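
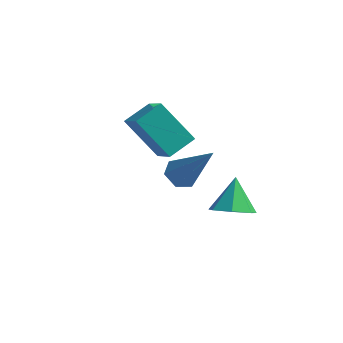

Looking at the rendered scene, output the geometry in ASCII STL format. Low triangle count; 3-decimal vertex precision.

solid 
facet normal -0.682 0.039 0.730
outer loop
vertex 0.76 -0.52 0.166
vertex 1.217 0.32 0.548
vertex 0.01 0.226 -0.574
endloop
endfacet
facet normal -0.444 -0.815 -0.372
outer loop
vertex 1.163 0.16 -1.808
vertex 0.76 -0.52 0.166
vertex 0.01 0.226 -0.574
endloop
endfacet
facet normal -0.682 0.039 0.730
outer loop
vertex 0.01 0.226 -0.574
vertex 1.217 0.32 0.548
vertex 0.468 1.065 -0.191
endloop
endfacet
facet normal -0.580 0.578 -0.573
outer loop
vertex 0.468 1.065 -0.191
vertex 1.163 0.16 -1.808
vertex 0.01 0.226 -0.574
endloop
endfacet
facet normal 0.581 -0.577 0.574
outer loop
vertex 0.76 -0.52 0.166
vertex 2.37 0.254 -0.686
vertex 1.217 0.32 0.548
endloop
endfacet
facet normal -0.444 -0.815 -0.372
outer loop
vertex 1.912 -0.585 -1.069
vertex 0.76 -0.52 0.166
vertex 1.163 0.16 -1.808
endloop
endfacet
facet normal 0.581 -0.579 0.572
outer loop
vertex 1.912 -0.585 -1.069
vertex 2.37 0.254 -0.686
vertex 0.76 -0.52 0.166
endloop
endfacet
facet normal 0.444 0.815 0.372
outer loop
vertex 1.217 0.32 0.548
vertex 2.37 0.254 -0.686
vertex 0.468 1.065 -0.191
endloop
endfacet
facet normal -0.582 0.577 -0.573
outer loop
vertex 1.62 1.0 -1.426
vertex 1.163 0.16 -1.808
vertex 0.468 1.065 -0.191
endloop
endfacet
facet normal 0.444 0.815 0.372
outer loop
vertex 0.468 1.065 -0.191
vertex 2.37 0.254 -0.686
vertex 1.62 1.0 -1.426
endloop
endfacet
facet normal 0.682 -0.039 -0.730
outer loop
vertex 1.62 1.0 -1.426
vertex 1.912 -0.585 -1.069
vertex 1.163 0.16 -1.808
endloop
endfacet
facet normal 0.682 -0.039 -0.730
outer loop
vertex 2.37 0.254 -0.686
vertex 1.912 -0.585 -1.069
vertex 1.62 1.0 -1.426
endloop
endfacet
facet normal 0.171 -0.602 -0.780
outer loop
vertex 4.476 0.114 -3.392
vertex 3.828 -0.24 -3.261
vertex 3.954 0.359 -3.696
endloop
endfacet
facet normal 0.425 0.905 -0.000
outer loop
vertex 4.476 0.114 -3.392
vertex 3.954 0.359 -3.696
vertex 3.612 0.52 -2.279
endloop
endfacet
facet normal 0.172 -0.602 -0.780
outer loop
vertex 3.954 0.359 -3.696
vertex 3.828 -0.24 -3.261
vertex 3.337 0.152 -3.672
endloop
endfacet
facet normal -0.319 0.930 -0.183
outer loop
vertex 3.954 0.359 -3.696
vertex 3.337 0.152 -3.672
vertex 3.612 0.52 -2.279
endloop
endfacet
facet normal 0.171 -0.603 -0.779
outer loop
vertex 3.337 0.152 -3.672
vertex 3.828 -0.24 -3.261
vertex 3.09 -0.349 -3.339
endloop
endfacet
facet normal -0.882 0.468 0.050
outer loop
vertex 3.337 0.152 -3.672
vertex 3.09 -0.349 -3.339
vertex 3.612 0.52 -2.279
endloop
endfacet
facet normal 0.171 -0.603 -0.779
outer loop
vertex 3.09 -0.349 -3.339
vertex 3.828 -0.24 -3.261
vertex 3.398 -0.768 -2.947
endloop
endfacet
facet normal -0.843 -0.131 0.522
outer loop
vertex 3.09 -0.349 -3.339
vertex 3.398 -0.768 -2.947
vertex 3.612 0.52 -2.279
endloop
endfacet
facet normal 0.171 -0.603 -0.779
outer loop
vertex 3.398 -0.768 -2.947
vertex 3.828 -0.24 -3.261
vertex 4.03 -0.789 -2.792
endloop
endfacet
facet normal -0.229 -0.418 0.879
outer loop
vertex 3.398 -0.768 -2.947
vertex 4.03 -0.789 -2.792
vertex 3.612 0.52 -2.279
endloop
endfacet
facet normal 0.172 -0.602 -0.779
outer loop
vertex 4.03 -0.789 -2.792
vertex 3.828 -0.24 -3.261
vertex 4.509 -0.396 -2.99
endloop
endfacet
facet normal 0.495 -0.175 0.851
outer loop
vertex 4.03 -0.789 -2.792
vertex 4.509 -0.396 -2.99
vertex 3.612 0.52 -2.279
endloop
endfacet
facet normal 0.172 -0.603 -0.779
outer loop
vertex 4.509 -0.396 -2.99
vertex 3.828 -0.24 -3.261
vertex 4.476 0.114 -3.392
endloop
endfacet
facet normal 0.786 0.413 0.460
outer loop
vertex 4.509 -0.396 -2.99
vertex 4.476 0.114 -3.392
vertex 3.612 0.52 -2.279
endloop
endfacet
facet normal -0.595 0.143 -0.791
outer loop
vertex 3.461 -2.488 -0.527
vertex 3.044 -2.364 -0.191
vertex 3.379 -1.967 -0.371
endloop
endfacet
facet normal 0.910 0.243 -0.335
outer loop
vertex 3.461 -2.488 -0.527
vertex 3.379 -1.967 -0.371
vertex 4.176 -2.636 1.311
endloop
endfacet
facet normal -0.595 0.143 -0.791
outer loop
vertex 3.379 -1.967 -0.371
vertex 3.044 -2.364 -0.191
vertex 2.962 -1.843 -0.035
endloop
endfacet
facet normal 0.402 0.900 0.167
outer loop
vertex 3.379 -1.967 -0.371
vertex 2.962 -1.843 -0.035
vertex 4.176 -2.636 1.311
endloop
endfacet
facet normal -0.596 0.143 -0.790
outer loop
vertex 2.962 -1.843 -0.035
vertex 3.044 -2.364 -0.191
vertex 2.627 -2.24 0.146
endloop
endfacet
facet normal -0.363 0.622 0.694
outer loop
vertex 2.962 -1.843 -0.035
vertex 2.627 -2.24 0.146
vertex 4.176 -2.636 1.311
endloop
endfacet
facet normal -0.596 0.143 -0.790
outer loop
vertex 2.627 -2.24 0.146
vertex 3.044 -2.364 -0.191
vertex 2.709 -2.761 -0.01
endloop
endfacet
facet normal -0.621 -0.313 0.719
outer loop
vertex 2.627 -2.24 0.146
vertex 2.709 -2.761 -0.01
vertex 4.176 -2.636 1.311
endloop
endfacet
facet normal -0.596 0.143 -0.790
outer loop
vertex 2.709 -2.761 -0.01
vertex 3.044 -2.364 -0.191
vertex 3.126 -2.885 -0.347
endloop
endfacet
facet normal -0.113 -0.970 0.217
outer loop
vertex 2.709 -2.761 -0.01
vertex 3.126 -2.885 -0.347
vertex 4.176 -2.636 1.311
endloop
endfacet
facet normal -0.595 0.143 -0.791
outer loop
vertex 3.126 -2.885 -0.347
vertex 3.044 -2.364 -0.191
vertex 3.461 -2.488 -0.527
endloop
endfacet
facet normal 0.653 -0.691 -0.310
outer loop
vertex 3.126 -2.885 -0.347
vertex 3.461 -2.488 -0.527
vertex 4.176 -2.636 1.311
endloop
endfacet

endsolid


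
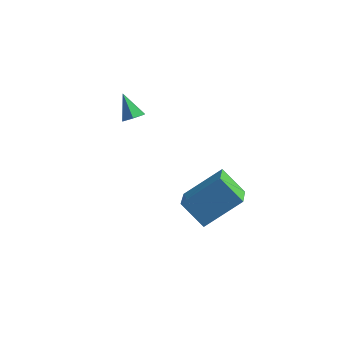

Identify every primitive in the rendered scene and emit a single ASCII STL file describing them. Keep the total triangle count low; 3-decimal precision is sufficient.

solid 
facet normal 0.561 -0.385 -0.732
outer loop
vertex -2.083 3.932 -2.056
vertex -2.398 3.41 -2.023
vertex -2.582 3.855 -2.398
endloop
endfacet
facet normal -0.083 0.991 -0.103
outer loop
vertex -2.083 3.932 -2.056
vertex -2.582 3.855 -2.398
vertex -3.182 3.95 -0.997
endloop
endfacet
facet normal 0.561 -0.386 -0.733
outer loop
vertex -2.582 3.855 -2.398
vertex -2.398 3.41 -2.023
vertex -2.897 3.334 -2.365
endloop
endfacet
facet normal -0.803 0.462 -0.375
outer loop
vertex -2.582 3.855 -2.398
vertex -2.897 3.334 -2.365
vertex -3.182 3.95 -0.997
endloop
endfacet
facet normal 0.561 -0.386 -0.733
outer loop
vertex -2.897 3.334 -2.365
vertex -2.398 3.41 -2.023
vertex -2.713 2.889 -1.99
endloop
endfacet
facet normal -0.920 -0.393 -0.015
outer loop
vertex -2.897 3.334 -2.365
vertex -2.713 2.889 -1.99
vertex -3.182 3.95 -0.997
endloop
endfacet
facet normal 0.560 -0.385 -0.734
outer loop
vertex -2.713 2.889 -1.99
vertex -2.398 3.41 -2.023
vertex -2.213 2.966 -1.649
endloop
endfacet
facet normal -0.313 -0.719 0.621
outer loop
vertex -2.713 2.889 -1.99
vertex -2.213 2.966 -1.649
vertex -3.182 3.95 -0.997
endloop
endfacet
facet normal 0.560 -0.385 -0.734
outer loop
vertex -2.213 2.966 -1.649
vertex -2.398 3.41 -2.023
vertex -1.898 3.487 -1.682
endloop
endfacet
facet normal 0.408 -0.190 0.893
outer loop
vertex -2.213 2.966 -1.649
vertex -1.898 3.487 -1.682
vertex -3.182 3.95 -0.997
endloop
endfacet
facet normal 0.560 -0.384 -0.734
outer loop
vertex -1.898 3.487 -1.682
vertex -2.398 3.41 -2.023
vertex -2.083 3.932 -2.056
endloop
endfacet
facet normal 0.524 0.665 0.532
outer loop
vertex -1.898 3.487 -1.682
vertex -2.083 3.932 -2.056
vertex -3.182 3.95 -0.997
endloop
endfacet
facet normal -0.612 -0.515 -0.600
outer loop
vertex 1.708 -0.629 -3.201
vertex 1.242 0.751 -3.91
vertex 2.857 -0.778 -4.245
endloop
endfacet
facet normal 0.287 -0.852 0.438
outer loop
vertex 4.198 0.349 -2.93
vertex 1.708 -0.629 -3.201
vertex 2.857 -0.778 -4.245
endloop
endfacet
facet normal -0.612 -0.515 -0.601
outer loop
vertex 2.857 -0.778 -4.245
vertex 1.242 0.751 -3.91
vertex 2.392 0.602 -4.954
endloop
endfacet
facet normal 0.737 -0.096 -0.669
outer loop
vertex 2.392 0.602 -4.954
vertex 4.198 0.349 -2.93
vertex 2.857 -0.778 -4.245
endloop
endfacet
facet normal -0.737 0.095 0.670
outer loop
vertex 1.708 -0.629 -3.201
vertex 2.583 1.878 -2.595
vertex 1.242 0.751 -3.91
endloop
endfacet
facet normal 0.287 -0.852 0.438
outer loop
vertex 3.048 0.498 -1.886
vertex 1.708 -0.629 -3.201
vertex 4.198 0.349 -2.93
endloop
endfacet
facet normal -0.737 0.095 0.669
outer loop
vertex 3.048 0.498 -1.886
vertex 2.583 1.878 -2.595
vertex 1.708 -0.629 -3.201
endloop
endfacet
facet normal -0.287 0.852 -0.438
outer loop
vertex 1.242 0.751 -3.91
vertex 2.583 1.878 -2.595
vertex 2.392 0.602 -4.954
endloop
endfacet
facet normal 0.737 -0.095 -0.669
outer loop
vertex 3.732 1.729 -3.639
vertex 4.198 0.349 -2.93
vertex 2.392 0.602 -4.954
endloop
endfacet
facet normal -0.287 0.852 -0.438
outer loop
vertex 2.392 0.602 -4.954
vertex 2.583 1.878 -2.595
vertex 3.732 1.729 -3.639
endloop
endfacet
facet normal 0.612 0.515 0.600
outer loop
vertex 3.732 1.729 -3.639
vertex 3.048 0.498 -1.886
vertex 4.198 0.349 -2.93
endloop
endfacet
facet normal 0.612 0.515 0.600
outer loop
vertex 2.583 1.878 -2.595
vertex 3.048 0.498 -1.886
vertex 3.732 1.729 -3.639
endloop
endfacet

endsolid


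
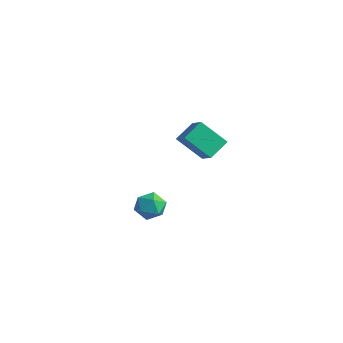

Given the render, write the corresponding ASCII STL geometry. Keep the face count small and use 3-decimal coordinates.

solid 
facet normal -0.730 0.364 -0.579
outer loop
vertex -4.161 2.77 1.003
vertex -4.085 4.097 1.742
vertex -2.716 3.461 -0.385
endloop
endfacet
facet normal -0.050 -0.873 -0.486
outer loop
vertex -1.475 2.843 0.598
vertex -4.161 2.77 1.003
vertex -2.716 3.461 -0.385
endloop
endfacet
facet normal -0.730 0.364 -0.579
outer loop
vertex -2.716 3.461 -0.385
vertex -4.085 4.097 1.742
vertex -2.64 4.788 0.353
endloop
endfacet
facet normal 0.681 0.326 -0.656
outer loop
vertex -2.64 4.788 0.353
vertex -1.475 2.843 0.598
vertex -2.716 3.461 -0.385
endloop
endfacet
facet normal -0.681 -0.326 0.655
outer loop
vertex -4.161 2.77 1.003
vertex -2.844 3.479 2.725
vertex -4.085 4.097 1.742
endloop
endfacet
facet normal -0.050 -0.873 -0.486
outer loop
vertex -2.92 2.152 1.987
vertex -4.161 2.77 1.003
vertex -1.475 2.843 0.598
endloop
endfacet
facet normal -0.682 -0.325 0.655
outer loop
vertex -2.92 2.152 1.987
vertex -2.844 3.479 2.725
vertex -4.161 2.77 1.003
endloop
endfacet
facet normal 0.050 0.873 0.486
outer loop
vertex -4.085 4.097 1.742
vertex -2.844 3.479 2.725
vertex -2.64 4.788 0.353
endloop
endfacet
facet normal 0.682 0.326 -0.655
outer loop
vertex -1.399 4.17 1.337
vertex -1.475 2.843 0.598
vertex -2.64 4.788 0.353
endloop
endfacet
facet normal 0.049 0.873 0.486
outer loop
vertex -2.64 4.788 0.353
vertex -2.844 3.479 2.725
vertex -1.399 4.17 1.337
endloop
endfacet
facet normal 0.730 -0.364 0.578
outer loop
vertex -1.399 4.17 1.337
vertex -2.92 2.152 1.987
vertex -1.475 2.843 0.598
endloop
endfacet
facet normal 0.730 -0.364 0.579
outer loop
vertex -2.844 3.479 2.725
vertex -2.92 2.152 1.987
vertex -1.399 4.17 1.337
endloop
endfacet
facet normal -0.924 -0.334 0.185
outer loop
vertex -0.888 -3.486 0.775
vertex -0.634 -4.378 0.435
vertex -0.52 -4.164 1.393
endloop
endfacet
facet normal -0.744 0.182 0.643
outer loop
vertex -0.888 -3.486 0.775
vertex -0.52 -4.164 1.393
vertex -0.229 -3.222 1.463
endloop
endfacet
facet normal -0.585 0.766 0.266
outer loop
vertex -0.888 -3.486 0.775
vertex -0.229 -3.222 1.463
vertex -0.163 -2.854 0.548
endloop
endfacet
facet normal -0.667 0.612 -0.426
outer loop
vertex -0.888 -3.486 0.775
vertex -0.163 -2.854 0.548
vertex -0.413 -3.569 -0.087
endloop
endfacet
facet normal -0.877 -0.068 -0.476
outer loop
vertex -0.888 -3.486 0.775
vertex -0.413 -3.569 -0.087
vertex -0.634 -4.378 0.435
endloop
endfacet
facet normal -0.154 -0.026 0.988
outer loop
vertex -0.229 -3.222 1.463
vertex -0.52 -4.164 1.393
vertex 0.433 -3.951 1.547
endloop
endfacet
facet normal -0.447 -0.860 0.245
outer loop
vertex -0.52 -4.164 1.393
vertex -0.634 -4.378 0.435
vertex 0.183 -4.666 0.912
endloop
endfacet
facet normal -0.370 -0.430 -0.824
outer loop
vertex -0.634 -4.378 0.435
vertex -0.413 -3.569 -0.087
vertex 0.249 -4.298 -0.003
endloop
endfacet
facet normal -0.030 0.670 -0.742
outer loop
vertex -0.413 -3.569 -0.087
vertex -0.163 -2.854 0.548
vertex 0.54 -3.356 0.067
endloop
endfacet
facet normal 0.104 0.920 0.378
outer loop
vertex -0.163 -2.854 0.548
vertex -0.229 -3.222 1.463
vertex 0.654 -3.142 1.025
endloop
endfacet
facet normal 0.667 -0.612 0.426
outer loop
vertex 0.908 -4.034 0.685
vertex 0.433 -3.951 1.547
vertex 0.183 -4.666 0.912
endloop
endfacet
facet normal 0.585 -0.766 -0.266
outer loop
vertex 0.908 -4.034 0.685
vertex 0.183 -4.666 0.912
vertex 0.249 -4.298 -0.003
endloop
endfacet
facet normal 0.744 -0.182 -0.643
outer loop
vertex 0.908 -4.034 0.685
vertex 0.249 -4.298 -0.003
vertex 0.54 -3.356 0.067
endloop
endfacet
facet normal 0.924 0.334 -0.185
outer loop
vertex 0.908 -4.034 0.685
vertex 0.54 -3.356 0.067
vertex 0.654 -3.142 1.025
endloop
endfacet
facet normal 0.877 0.068 0.476
outer loop
vertex 0.908 -4.034 0.685
vertex 0.654 -3.142 1.025
vertex 0.433 -3.951 1.547
endloop
endfacet
facet normal 0.030 -0.670 0.742
outer loop
vertex 0.183 -4.666 0.912
vertex 0.433 -3.951 1.547
vertex -0.52 -4.164 1.393
endloop
endfacet
facet normal -0.104 -0.920 -0.378
outer loop
vertex 0.249 -4.298 -0.003
vertex 0.183 -4.666 0.912
vertex -0.634 -4.378 0.435
endloop
endfacet
facet normal 0.154 0.026 -0.988
outer loop
vertex 0.54 -3.356 0.067
vertex 0.249 -4.298 -0.003
vertex -0.413 -3.569 -0.087
endloop
endfacet
facet normal 0.447 0.860 -0.245
outer loop
vertex 0.654 -3.142 1.025
vertex 0.54 -3.356 0.067
vertex -0.163 -2.854 0.548
endloop
endfacet
facet normal 0.370 0.430 0.824
outer loop
vertex 0.433 -3.951 1.547
vertex 0.654 -3.142 1.025
vertex -0.229 -3.222 1.463
endloop
endfacet

endsolid


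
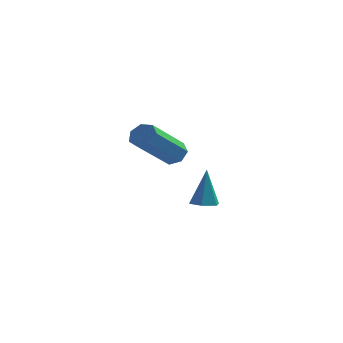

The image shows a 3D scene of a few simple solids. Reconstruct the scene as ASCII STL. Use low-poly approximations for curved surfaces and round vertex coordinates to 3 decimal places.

solid 
facet normal -0.009 -0.195 -0.981
outer loop
vertex -2.085 0.646 -4.627
vertex -2.558 0.301 -4.554
vertex -2.627 0.876 -4.668
endloop
endfacet
facet normal 0.380 0.917 0.118
outer loop
vertex -2.085 0.646 -4.627
vertex -2.627 0.876 -4.668
vertex -2.542 0.619 -2.946
endloop
endfacet
facet normal -0.009 -0.195 -0.981
outer loop
vertex -2.627 0.876 -4.668
vertex -2.558 0.301 -4.554
vertex -3.1 0.531 -4.595
endloop
endfacet
facet normal -0.568 0.810 0.149
outer loop
vertex -2.627 0.876 -4.668
vertex -3.1 0.531 -4.595
vertex -2.542 0.619 -2.946
endloop
endfacet
facet normal -0.009 -0.195 -0.981
outer loop
vertex -3.1 0.531 -4.595
vertex -2.558 0.301 -4.554
vertex -3.031 -0.044 -4.481
endloop
endfacet
facet normal -0.945 -0.049 0.323
outer loop
vertex -3.1 0.531 -4.595
vertex -3.031 -0.044 -4.481
vertex -2.542 0.619 -2.946
endloop
endfacet
facet normal -0.010 -0.194 -0.981
outer loop
vertex -3.031 -0.044 -4.481
vertex -2.558 0.301 -4.554
vertex -2.489 -0.274 -4.441
endloop
endfacet
facet normal -0.375 -0.802 0.466
outer loop
vertex -3.031 -0.044 -4.481
vertex -2.489 -0.274 -4.441
vertex -2.542 0.619 -2.946
endloop
endfacet
facet normal -0.010 -0.194 -0.981
outer loop
vertex -2.489 -0.274 -4.441
vertex -2.558 0.301 -4.554
vertex -2.016 0.071 -4.514
endloop
endfacet
facet normal 0.573 -0.694 0.435
outer loop
vertex -2.489 -0.274 -4.441
vertex -2.016 0.071 -4.514
vertex -2.542 0.619 -2.946
endloop
endfacet
facet normal -0.010 -0.194 -0.981
outer loop
vertex -2.016 0.071 -4.514
vertex -2.558 0.301 -4.554
vertex -2.085 0.646 -4.627
endloop
endfacet
facet normal 0.951 0.165 0.261
outer loop
vertex -2.016 0.071 -4.514
vertex -2.085 0.646 -4.627
vertex -2.542 0.619 -2.946
endloop
endfacet
facet normal 0.298 0.739 -0.604
outer loop
vertex -2.442 -2.907 -0.438
vertex -2.731 -3.135 -0.86
vertex -2.902 -2.758 -0.483
endloop
endfacet
facet normal 0.117 0.600 0.791
outer loop
vertex -2.442 -2.907 -0.438
vertex -2.902 -2.758 -0.483
vertex -3.079 -4.496 0.861
endloop
endfacet
facet normal 0.117 0.600 0.791
outer loop
vertex -3.079 -4.496 0.861
vertex -2.902 -2.758 -0.483
vertex -3.54 -4.348 0.817
endloop
endfacet
facet normal -0.295 -0.739 0.605
outer loop
vertex -3.079 -4.496 0.861
vertex -3.54 -4.348 0.817
vertex -3.369 -4.725 0.44
endloop
endfacet
facet normal 0.295 0.739 -0.605
outer loop
vertex -2.902 -2.758 -0.483
vertex -2.731 -3.135 -0.86
vertex -3.234 -2.894 -0.811
endloop
endfacet
facet normal -0.668 0.613 0.422
outer loop
vertex -2.902 -2.758 -0.483
vertex -3.234 -2.894 -0.811
vertex -3.54 -4.348 0.817
endloop
endfacet
facet normal -0.667 0.614 0.423
outer loop
vertex -3.54 -4.348 0.817
vertex -3.234 -2.894 -0.811
vertex -3.872 -4.483 0.489
endloop
endfacet
facet normal -0.297 -0.739 0.605
outer loop
vertex -3.54 -4.348 0.817
vertex -3.872 -4.483 0.489
vertex -3.369 -4.725 0.44
endloop
endfacet
facet normal 0.296 0.740 -0.604
outer loop
vertex -3.234 -2.894 -0.811
vertex -2.731 -3.135 -0.86
vertex -3.187 -3.211 -1.176
endloop
endfacet
facet normal -0.950 0.164 -0.265
outer loop
vertex -3.234 -2.894 -0.811
vertex -3.187 -3.211 -1.176
vertex -3.872 -4.483 0.489
endloop
endfacet
facet normal -0.950 0.164 -0.265
outer loop
vertex -3.872 -4.483 0.489
vertex -3.187 -3.211 -1.176
vertex -3.825 -4.8 0.124
endloop
endfacet
facet normal -0.297 -0.740 0.604
outer loop
vertex -3.872 -4.483 0.489
vertex -3.825 -4.8 0.124
vertex -3.369 -4.725 0.44
endloop
endfacet
facet normal 0.296 0.739 -0.605
outer loop
vertex -3.187 -3.211 -1.176
vertex -2.731 -3.135 -0.86
vertex -2.797 -3.471 -1.303
endloop
endfacet
facet normal -0.517 -0.408 -0.752
outer loop
vertex -3.187 -3.211 -1.176
vertex -2.797 -3.471 -1.303
vertex -3.825 -4.8 0.124
endloop
endfacet
facet normal -0.518 -0.407 -0.752
outer loop
vertex -3.825 -4.8 0.124
vertex -2.797 -3.471 -1.303
vertex -3.435 -5.061 -0.003
endloop
endfacet
facet normal -0.298 -0.739 0.605
outer loop
vertex -3.825 -4.8 0.124
vertex -3.435 -5.061 -0.003
vertex -3.369 -4.725 0.44
endloop
endfacet
facet normal 0.296 0.739 -0.605
outer loop
vertex -2.797 -3.471 -1.303
vertex -2.731 -3.135 -0.86
vertex -2.357 -3.478 -1.096
endloop
endfacet
facet normal 0.306 -0.673 -0.673
outer loop
vertex -2.797 -3.471 -1.303
vertex -2.357 -3.478 -1.096
vertex -3.435 -5.061 -0.003
endloop
endfacet
facet normal 0.305 -0.673 -0.674
outer loop
vertex -3.435 -5.061 -0.003
vertex -2.357 -3.478 -1.096
vertex -2.995 -5.068 0.203
endloop
endfacet
facet normal -0.295 -0.740 0.605
outer loop
vertex -3.435 -5.061 -0.003
vertex -2.995 -5.068 0.203
vertex -3.369 -4.725 0.44
endloop
endfacet
facet normal 0.297 0.740 -0.604
outer loop
vertex -2.357 -3.478 -1.096
vertex -2.731 -3.135 -0.86
vertex -2.199 -3.227 -0.711
endloop
endfacet
facet normal 0.898 -0.432 -0.087
outer loop
vertex -2.357 -3.478 -1.096
vertex -2.199 -3.227 -0.711
vertex -2.995 -5.068 0.203
endloop
endfacet
facet normal 0.898 -0.432 -0.087
outer loop
vertex -2.995 -5.068 0.203
vertex -2.199 -3.227 -0.711
vertex -2.837 -4.817 0.588
endloop
endfacet
facet normal -0.296 -0.740 0.604
outer loop
vertex -2.995 -5.068 0.203
vertex -2.837 -4.817 0.588
vertex -3.369 -4.725 0.44
endloop
endfacet
facet normal 0.297 0.740 -0.603
outer loop
vertex -2.199 -3.227 -0.711
vertex -2.731 -3.135 -0.86
vertex -2.442 -2.907 -0.438
endloop
endfacet
facet normal 0.814 0.135 0.565
outer loop
vertex -2.199 -3.227 -0.711
vertex -2.442 -2.907 -0.438
vertex -2.837 -4.817 0.588
endloop
endfacet
facet normal 0.815 0.135 0.564
outer loop
vertex -2.837 -4.817 0.588
vertex -2.442 -2.907 -0.438
vertex -3.079 -4.496 0.861
endloop
endfacet
facet normal -0.296 -0.738 0.606
outer loop
vertex -2.837 -4.817 0.588
vertex -3.079 -4.496 0.861
vertex -3.369 -4.725 0.44
endloop
endfacet

endsolid


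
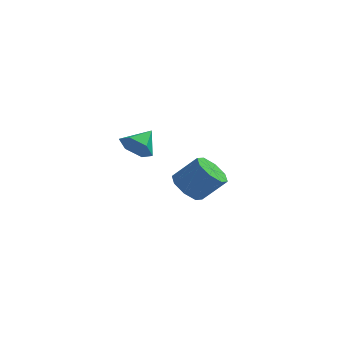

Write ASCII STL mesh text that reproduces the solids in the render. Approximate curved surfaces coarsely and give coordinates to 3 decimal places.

solid 
facet normal -0.393 -0.750 -0.532
outer loop
vertex 2.54 -4.602 1.973
vertex 1.964 -4.069 1.647
vertex 2.709 -4.181 1.254
endloop
endfacet
facet normal 0.973 0.002 0.230
outer loop
vertex 2.54 -4.602 1.973
vertex 2.709 -4.181 1.254
vertex 2.456 -3.131 2.313
endloop
endfacet
facet normal -0.394 -0.749 -0.533
outer loop
vertex 2.709 -4.181 1.254
vertex 1.964 -4.069 1.647
vertex 2.133 -3.647 0.929
endloop
endfacet
facet normal 0.735 0.561 -0.381
outer loop
vertex 2.709 -4.181 1.254
vertex 2.133 -3.647 0.929
vertex 2.456 -3.131 2.313
endloop
endfacet
facet normal -0.394 -0.749 -0.533
outer loop
vertex 2.133 -3.647 0.929
vertex 1.964 -4.069 1.647
vertex 1.388 -3.535 1.322
endloop
endfacet
facet normal -0.039 0.939 -0.341
outer loop
vertex 2.133 -3.647 0.929
vertex 1.388 -3.535 1.322
vertex 2.456 -3.131 2.313
endloop
endfacet
facet normal -0.395 -0.749 -0.532
outer loop
vertex 1.388 -3.535 1.322
vertex 1.964 -4.069 1.647
vertex 1.219 -3.956 2.041
endloop
endfacet
facet normal -0.574 0.758 0.309
outer loop
vertex 1.388 -3.535 1.322
vertex 1.219 -3.956 2.041
vertex 2.456 -3.131 2.313
endloop
endfacet
facet normal -0.395 -0.749 -0.532
outer loop
vertex 1.219 -3.956 2.041
vertex 1.964 -4.069 1.647
vertex 1.795 -4.49 2.366
endloop
endfacet
facet normal -0.335 0.199 0.921
outer loop
vertex 1.219 -3.956 2.041
vertex 1.795 -4.49 2.366
vertex 2.456 -3.131 2.313
endloop
endfacet
facet normal -0.393 -0.750 -0.532
outer loop
vertex 1.795 -4.49 2.366
vertex 1.964 -4.069 1.647
vertex 2.54 -4.602 1.973
endloop
endfacet
facet normal 0.438 -0.179 0.881
outer loop
vertex 1.795 -4.49 2.366
vertex 2.54 -4.602 1.973
vertex 2.456 -3.131 2.313
endloop
endfacet
facet normal -0.693 -0.069 -0.718
outer loop
vertex 3.615 0.965 -3.464
vertex 3.088 1.663 -3.022
vertex 3.793 1.654 -3.702
endloop
endfacet
facet normal 0.681 -0.390 -0.620
outer loop
vertex 3.615 0.965 -3.464
vertex 3.793 1.654 -3.702
vertex 4.759 1.079 -2.28
endloop
endfacet
facet normal 0.680 -0.391 -0.620
outer loop
vertex 4.759 1.079 -2.28
vertex 3.793 1.654 -3.702
vertex 4.937 1.768 -2.519
endloop
endfacet
facet normal 0.694 0.070 0.717
outer loop
vertex 4.759 1.079 -2.28
vertex 4.937 1.768 -2.519
vertex 4.232 1.777 -1.838
endloop
endfacet
facet normal -0.693 -0.069 -0.718
outer loop
vertex 3.793 1.654 -3.702
vertex 3.088 1.663 -3.022
vertex 3.558 2.348 -3.542
endloop
endfacet
facet normal 0.649 0.373 -0.663
outer loop
vertex 3.793 1.654 -3.702
vertex 3.558 2.348 -3.542
vertex 4.937 1.768 -2.519
endloop
endfacet
facet normal 0.649 0.374 -0.663
outer loop
vertex 4.937 1.768 -2.519
vertex 3.558 2.348 -3.542
vertex 4.702 2.462 -2.358
endloop
endfacet
facet normal 0.694 0.068 0.717
outer loop
vertex 4.937 1.768 -2.519
vertex 4.702 2.462 -2.358
vertex 4.232 1.777 -1.838
endloop
endfacet
facet normal -0.693 -0.069 -0.717
outer loop
vertex 3.558 2.348 -3.542
vertex 3.088 1.663 -3.022
vertex 3.048 2.641 -3.077
endloop
endfacet
facet normal 0.238 0.918 -0.318
outer loop
vertex 3.558 2.348 -3.542
vertex 3.048 2.641 -3.077
vertex 4.702 2.462 -2.358
endloop
endfacet
facet normal 0.238 0.918 -0.318
outer loop
vertex 4.702 2.462 -2.358
vertex 3.048 2.641 -3.077
vertex 4.192 2.755 -1.893
endloop
endfacet
facet normal 0.693 0.069 0.717
outer loop
vertex 4.702 2.462 -2.358
vertex 4.192 2.755 -1.893
vertex 4.232 1.777 -1.838
endloop
endfacet
facet normal -0.693 -0.069 -0.718
outer loop
vertex 3.048 2.641 -3.077
vertex 3.088 1.663 -3.022
vertex 2.561 2.361 -2.58
endloop
endfacet
facet normal -0.314 0.925 0.214
outer loop
vertex 3.048 2.641 -3.077
vertex 2.561 2.361 -2.58
vertex 4.192 2.755 -1.893
endloop
endfacet
facet normal -0.314 0.925 0.214
outer loop
vertex 4.192 2.755 -1.893
vertex 2.561 2.361 -2.58
vertex 3.705 2.475 -1.396
endloop
endfacet
facet normal 0.693 0.069 0.718
outer loop
vertex 4.192 2.755 -1.893
vertex 3.705 2.475 -1.396
vertex 4.232 1.777 -1.838
endloop
endfacet
facet normal -0.694 -0.070 -0.717
outer loop
vertex 2.561 2.361 -2.58
vertex 3.088 1.663 -3.022
vertex 2.383 1.672 -2.341
endloop
endfacet
facet normal -0.680 0.391 0.620
outer loop
vertex 2.561 2.361 -2.58
vertex 2.383 1.672 -2.341
vertex 3.705 2.475 -1.396
endloop
endfacet
facet normal -0.680 0.390 0.620
outer loop
vertex 3.705 2.475 -1.396
vertex 2.383 1.672 -2.341
vertex 3.527 1.786 -1.158
endloop
endfacet
facet normal 0.693 0.069 0.718
outer loop
vertex 3.705 2.475 -1.396
vertex 3.527 1.786 -1.158
vertex 4.232 1.777 -1.838
endloop
endfacet
facet normal -0.694 -0.068 -0.717
outer loop
vertex 2.383 1.672 -2.341
vertex 3.088 1.663 -3.022
vertex 2.618 0.978 -2.502
endloop
endfacet
facet normal -0.649 -0.373 0.663
outer loop
vertex 2.383 1.672 -2.341
vertex 2.618 0.978 -2.502
vertex 3.527 1.786 -1.158
endloop
endfacet
facet normal -0.649 -0.373 0.663
outer loop
vertex 3.527 1.786 -1.158
vertex 2.618 0.978 -2.502
vertex 3.762 1.092 -1.318
endloop
endfacet
facet normal 0.693 0.069 0.718
outer loop
vertex 3.527 1.786 -1.158
vertex 3.762 1.092 -1.318
vertex 4.232 1.777 -1.838
endloop
endfacet
facet normal -0.693 -0.069 -0.717
outer loop
vertex 2.618 0.978 -2.502
vertex 3.088 1.663 -3.022
vertex 3.128 0.685 -2.967
endloop
endfacet
facet normal -0.238 -0.918 0.318
outer loop
vertex 2.618 0.978 -2.502
vertex 3.128 0.685 -2.967
vertex 3.762 1.092 -1.318
endloop
endfacet
facet normal -0.238 -0.918 0.318
outer loop
vertex 3.762 1.092 -1.318
vertex 3.128 0.685 -2.967
vertex 4.272 0.799 -1.783
endloop
endfacet
facet normal 0.693 0.069 0.717
outer loop
vertex 3.762 1.092 -1.318
vertex 4.272 0.799 -1.783
vertex 4.232 1.777 -1.838
endloop
endfacet
facet normal -0.693 -0.069 -0.718
outer loop
vertex 3.128 0.685 -2.967
vertex 3.088 1.663 -3.022
vertex 3.615 0.965 -3.464
endloop
endfacet
facet normal 0.314 -0.925 -0.214
outer loop
vertex 3.128 0.685 -2.967
vertex 3.615 0.965 -3.464
vertex 4.272 0.799 -1.783
endloop
endfacet
facet normal 0.314 -0.925 -0.214
outer loop
vertex 4.272 0.799 -1.783
vertex 3.615 0.965 -3.464
vertex 4.759 1.079 -2.28
endloop
endfacet
facet normal 0.693 0.069 0.718
outer loop
vertex 4.272 0.799 -1.783
vertex 4.759 1.079 -2.28
vertex 4.232 1.777 -1.838
endloop
endfacet

endsolid


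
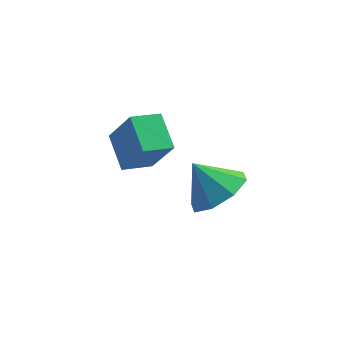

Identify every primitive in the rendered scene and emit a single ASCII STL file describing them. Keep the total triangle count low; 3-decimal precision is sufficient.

solid 
facet normal -0.405 0.295 -0.865
outer loop
vertex 1.182 3.374 0.549
vertex 1.901 3.695 0.322
vertex 1.444 2.485 0.123
endloop
endfacet
facet normal -0.877 -0.392 0.278
outer loop
vertex 1.939 2.125 1.178
vertex 1.182 3.374 0.549
vertex 1.444 2.485 0.123
endloop
endfacet
facet normal -0.407 0.296 -0.864
outer loop
vertex 1.444 2.485 0.123
vertex 1.901 3.695 0.322
vertex 2.163 2.807 -0.105
endloop
endfacet
facet normal 0.258 -0.871 -0.418
outer loop
vertex 2.163 2.807 -0.105
vertex 1.939 2.125 1.178
vertex 1.444 2.485 0.123
endloop
endfacet
facet normal -0.257 0.871 0.418
outer loop
vertex 1.182 3.374 0.549
vertex 2.396 3.335 1.377
vertex 1.901 3.695 0.322
endloop
endfacet
facet normal -0.877 -0.392 0.277
outer loop
vertex 1.677 3.013 1.605
vertex 1.182 3.374 0.549
vertex 1.939 2.125 1.178
endloop
endfacet
facet normal -0.257 0.871 0.418
outer loop
vertex 1.677 3.013 1.605
vertex 2.396 3.335 1.377
vertex 1.182 3.374 0.549
endloop
endfacet
facet normal 0.877 0.392 -0.278
outer loop
vertex 1.901 3.695 0.322
vertex 2.396 3.335 1.377
vertex 2.163 2.807 -0.105
endloop
endfacet
facet normal 0.257 -0.871 -0.418
outer loop
vertex 2.658 2.446 0.951
vertex 1.939 2.125 1.178
vertex 2.163 2.807 -0.105
endloop
endfacet
facet normal 0.877 0.392 -0.277
outer loop
vertex 2.163 2.807 -0.105
vertex 2.396 3.335 1.377
vertex 2.658 2.446 0.951
endloop
endfacet
facet normal 0.405 -0.296 0.865
outer loop
vertex 2.658 2.446 0.951
vertex 1.677 3.013 1.605
vertex 1.939 2.125 1.178
endloop
endfacet
facet normal 0.406 -0.295 0.865
outer loop
vertex 2.396 3.335 1.377
vertex 1.677 3.013 1.605
vertex 2.658 2.446 0.951
endloop
endfacet
facet normal 0.566 -0.340 -0.751
outer loop
vertex 4.144 0.586 1.583
vertex 3.543 0.64 1.105
vertex 4.112 1.113 1.32
endloop
endfacet
facet normal 0.341 0.436 0.833
outer loop
vertex 4.144 0.586 1.583
vertex 4.112 1.113 1.32
vertex 2.977 0.98 1.855
endloop
endfacet
facet normal 0.566 -0.340 -0.751
outer loop
vertex 4.112 1.113 1.32
vertex 3.543 0.64 1.105
vertex 3.746 1.363 0.931
endloop
endfacet
facet normal 0.113 0.881 0.459
outer loop
vertex 4.112 1.113 1.32
vertex 3.746 1.363 0.931
vertex 2.977 0.98 1.855
endloop
endfacet
facet normal 0.567 -0.340 -0.751
outer loop
vertex 3.746 1.363 0.931
vertex 3.543 0.64 1.105
vertex 3.262 1.19 0.644
endloop
endfacet
facet normal -0.374 0.925 0.072
outer loop
vertex 3.746 1.363 0.931
vertex 3.262 1.19 0.644
vertex 2.977 0.98 1.855
endloop
endfacet
facet normal 0.567 -0.339 -0.751
outer loop
vertex 3.262 1.19 0.644
vertex 3.543 0.64 1.105
vertex 2.942 0.695 0.626
endloop
endfacet
facet normal -0.834 0.543 -0.102
outer loop
vertex 3.262 1.19 0.644
vertex 2.942 0.695 0.626
vertex 2.977 0.98 1.855
endloop
endfacet
facet normal 0.567 -0.339 -0.751
outer loop
vertex 2.942 0.695 0.626
vertex 3.543 0.64 1.105
vertex 2.975 0.168 0.889
endloop
endfacet
facet normal -0.998 -0.043 0.038
outer loop
vertex 2.942 0.695 0.626
vertex 2.975 0.168 0.889
vertex 2.977 0.98 1.855
endloop
endfacet
facet normal 0.567 -0.339 -0.750
outer loop
vertex 2.975 0.168 0.889
vertex 3.543 0.64 1.105
vertex 3.34 -0.082 1.278
endloop
endfacet
facet normal -0.771 -0.487 0.411
outer loop
vertex 2.975 0.168 0.889
vertex 3.34 -0.082 1.278
vertex 2.977 0.98 1.855
endloop
endfacet
facet normal 0.566 -0.339 -0.752
outer loop
vertex 3.34 -0.082 1.278
vertex 3.543 0.64 1.105
vertex 3.825 0.091 1.565
endloop
endfacet
facet normal -0.283 -0.531 0.799
outer loop
vertex 3.34 -0.082 1.278
vertex 3.825 0.091 1.565
vertex 2.977 0.98 1.855
endloop
endfacet
facet normal 0.567 -0.338 -0.751
outer loop
vertex 3.825 0.091 1.565
vertex 3.543 0.64 1.105
vertex 4.144 0.586 1.583
endloop
endfacet
facet normal 0.176 -0.149 0.973
outer loop
vertex 3.825 0.091 1.565
vertex 4.144 0.586 1.583
vertex 2.977 0.98 1.855
endloop
endfacet

endsolid


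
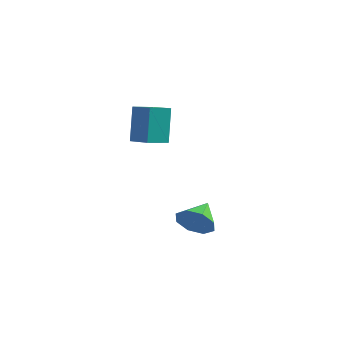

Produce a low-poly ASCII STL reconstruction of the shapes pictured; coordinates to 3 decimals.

solid 
facet normal -0.963 0.202 -0.178
outer loop
vertex -1.941 3.044 0.298
vertex -1.658 4.158 0.031
vertex -1.71 2.551 -1.512
endloop
endfacet
facet normal -0.240 -0.944 0.226
outer loop
vertex -0.622 2.322 -1.311
vertex -1.941 3.044 0.298
vertex -1.71 2.551 -1.512
endloop
endfacet
facet normal -0.963 0.202 -0.178
outer loop
vertex -1.71 2.551 -1.512
vertex -1.658 4.158 0.031
vertex -1.427 3.665 -1.779
endloop
endfacet
facet normal 0.122 -0.261 -0.958
outer loop
vertex -1.427 3.665 -1.779
vertex -0.622 2.322 -1.311
vertex -1.71 2.551 -1.512
endloop
endfacet
facet normal -0.122 0.261 0.958
outer loop
vertex -1.941 3.044 0.298
vertex -0.57 3.929 0.232
vertex -1.658 4.158 0.031
endloop
endfacet
facet normal -0.240 -0.944 0.226
outer loop
vertex -0.853 2.815 0.499
vertex -1.941 3.044 0.298
vertex -0.622 2.322 -1.311
endloop
endfacet
facet normal -0.122 0.261 0.958
outer loop
vertex -0.853 2.815 0.499
vertex -0.57 3.929 0.232
vertex -1.941 3.044 0.298
endloop
endfacet
facet normal 0.240 0.944 -0.226
outer loop
vertex -1.658 4.158 0.031
vertex -0.57 3.929 0.232
vertex -1.427 3.665 -1.779
endloop
endfacet
facet normal 0.122 -0.261 -0.958
outer loop
vertex -0.339 3.436 -1.578
vertex -0.622 2.322 -1.311
vertex -1.427 3.665 -1.779
endloop
endfacet
facet normal 0.240 0.944 -0.226
outer loop
vertex -1.427 3.665 -1.779
vertex -0.57 3.929 0.232
vertex -0.339 3.436 -1.578
endloop
endfacet
facet normal 0.963 -0.202 0.178
outer loop
vertex -0.339 3.436 -1.578
vertex -0.853 2.815 0.499
vertex -0.622 2.322 -1.311
endloop
endfacet
facet normal 0.963 -0.202 0.178
outer loop
vertex -0.57 3.929 0.232
vertex -0.853 2.815 0.499
vertex -0.339 3.436 -1.578
endloop
endfacet
facet normal 0.157 -0.874 -0.461
outer loop
vertex 4.715 -0.447 -4.116
vertex 4.035 -0.791 -3.696
vertex 4.145 -0.373 -4.451
endloop
endfacet
facet normal 0.339 0.857 -0.387
outer loop
vertex 4.715 -0.447 -4.116
vertex 4.145 -0.373 -4.451
vertex 3.825 0.371 -3.084
endloop
endfacet
facet normal 0.157 -0.874 -0.461
outer loop
vertex 4.145 -0.373 -4.451
vertex 4.035 -0.791 -3.696
vertex 3.51 -0.543 -4.345
endloop
endfacet
facet normal -0.301 0.806 -0.509
outer loop
vertex 4.145 -0.373 -4.451
vertex 3.51 -0.543 -4.345
vertex 3.825 0.371 -3.084
endloop
endfacet
facet normal 0.157 -0.873 -0.461
outer loop
vertex 3.51 -0.543 -4.345
vertex 4.035 -0.791 -3.696
vertex 3.183 -0.859 -3.858
endloop
endfacet
facet normal -0.815 0.547 -0.193
outer loop
vertex 3.51 -0.543 -4.345
vertex 3.183 -0.859 -3.858
vertex 3.825 0.371 -3.084
endloop
endfacet
facet normal 0.157 -0.873 -0.461
outer loop
vertex 3.183 -0.859 -3.858
vertex 4.035 -0.791 -3.696
vertex 3.354 -1.135 -3.277
endloop
endfacet
facet normal -0.897 0.233 0.375
outer loop
vertex 3.183 -0.859 -3.858
vertex 3.354 -1.135 -3.277
vertex 3.825 0.371 -3.084
endloop
endfacet
facet normal 0.158 -0.873 -0.461
outer loop
vertex 3.354 -1.135 -3.277
vertex 4.035 -0.791 -3.696
vertex 3.925 -1.209 -2.941
endloop
endfacet
facet normal -0.502 0.046 0.864
outer loop
vertex 3.354 -1.135 -3.277
vertex 3.925 -1.209 -2.941
vertex 3.825 0.371 -3.084
endloop
endfacet
facet normal 0.158 -0.873 -0.461
outer loop
vertex 3.925 -1.209 -2.941
vertex 4.035 -0.791 -3.696
vertex 4.559 -1.038 -3.048
endloop
endfacet
facet normal 0.140 0.098 0.985
outer loop
vertex 3.925 -1.209 -2.941
vertex 4.559 -1.038 -3.048
vertex 3.825 0.371 -3.084
endloop
endfacet
facet normal 0.157 -0.874 -0.460
outer loop
vertex 4.559 -1.038 -3.048
vertex 4.035 -0.791 -3.696
vertex 4.887 -0.723 -3.535
endloop
endfacet
facet normal 0.652 0.357 0.670
outer loop
vertex 4.559 -1.038 -3.048
vertex 4.887 -0.723 -3.535
vertex 3.825 0.371 -3.084
endloop
endfacet
facet normal 0.157 -0.873 -0.461
outer loop
vertex 4.887 -0.723 -3.535
vertex 4.035 -0.791 -3.696
vertex 4.715 -0.447 -4.116
endloop
endfacet
facet normal 0.734 0.671 0.101
outer loop
vertex 4.887 -0.723 -3.535
vertex 4.715 -0.447 -4.116
vertex 3.825 0.371 -3.084
endloop
endfacet

endsolid


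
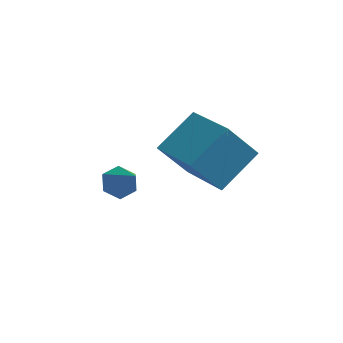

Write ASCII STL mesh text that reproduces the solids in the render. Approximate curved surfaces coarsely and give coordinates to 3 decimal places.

solid 
facet normal -0.578 0.753 -0.314
outer loop
vertex 3.095 -0.042 3.723
vertex 4.022 0.159 2.497
vertex 2.118 -1.177 2.799
endloop
endfacet
facet normal -0.598 -0.129 0.791
outer loop
vertex 3.378 -2.819 3.483
vertex 3.095 -0.042 3.723
vertex 2.118 -1.177 2.799
endloop
endfacet
facet normal -0.578 0.753 -0.313
outer loop
vertex 2.118 -1.177 2.799
vertex 4.022 0.159 2.497
vertex 3.044 -0.976 1.573
endloop
endfacet
facet normal -0.555 -0.645 -0.525
outer loop
vertex 3.044 -0.976 1.573
vertex 3.378 -2.819 3.483
vertex 2.118 -1.177 2.799
endloop
endfacet
facet normal 0.555 0.645 0.525
outer loop
vertex 3.095 -0.042 3.723
vertex 5.282 -1.483 3.181
vertex 4.022 0.159 2.497
endloop
endfacet
facet normal -0.598 -0.129 0.791
outer loop
vertex 4.356 -1.684 4.407
vertex 3.095 -0.042 3.723
vertex 3.378 -2.819 3.483
endloop
endfacet
facet normal 0.555 0.645 0.525
outer loop
vertex 4.356 -1.684 4.407
vertex 5.282 -1.483 3.181
vertex 3.095 -0.042 3.723
endloop
endfacet
facet normal 0.598 0.129 -0.791
outer loop
vertex 4.022 0.159 2.497
vertex 5.282 -1.483 3.181
vertex 3.044 -0.976 1.573
endloop
endfacet
facet normal -0.555 -0.645 -0.525
outer loop
vertex 4.305 -2.618 2.257
vertex 3.378 -2.819 3.483
vertex 3.044 -0.976 1.573
endloop
endfacet
facet normal 0.598 0.130 -0.791
outer loop
vertex 3.044 -0.976 1.573
vertex 5.282 -1.483 3.181
vertex 4.305 -2.618 2.257
endloop
endfacet
facet normal 0.578 -0.753 0.314
outer loop
vertex 4.305 -2.618 2.257
vertex 4.356 -1.684 4.407
vertex 3.378 -2.819 3.483
endloop
endfacet
facet normal 0.578 -0.753 0.313
outer loop
vertex 5.282 -1.483 3.181
vertex 4.356 -1.684 4.407
vertex 4.305 -2.618 2.257
endloop
endfacet
facet normal -0.424 0.545 -0.723
outer loop
vertex 1.103 0.776 -0.295
vertex 0.654 0.314 -0.38
vertex 0.549 0.795 0.044
endloop
endfacet
facet normal 0.427 0.615 0.663
outer loop
vertex 1.103 0.776 -0.295
vertex 0.549 0.795 0.044
vertex 1.346 -0.574 0.8
endloop
endfacet
facet normal -0.425 0.545 -0.723
outer loop
vertex 0.549 0.795 0.044
vertex 0.654 0.314 -0.38
vertex 0.1 0.333 -0.04
endloop
endfacet
facet normal -0.414 0.243 0.877
outer loop
vertex 0.549 0.795 0.044
vertex 0.1 0.333 -0.04
vertex 1.346 -0.574 0.8
endloop
endfacet
facet normal -0.425 0.544 -0.723
outer loop
vertex 0.1 0.333 -0.04
vertex 0.654 0.314 -0.38
vertex 0.205 -0.149 -0.464
endloop
endfacet
facet normal -0.704 -0.550 0.450
outer loop
vertex 0.1 0.333 -0.04
vertex 0.205 -0.149 -0.464
vertex 1.346 -0.574 0.8
endloop
endfacet
facet normal -0.425 0.543 -0.724
outer loop
vertex 0.205 -0.149 -0.464
vertex 0.654 0.314 -0.38
vertex 0.759 -0.168 -0.803
endloop
endfacet
facet normal -0.150 -0.970 -0.191
outer loop
vertex 0.205 -0.149 -0.464
vertex 0.759 -0.168 -0.803
vertex 1.346 -0.574 0.8
endloop
endfacet
facet normal -0.424 0.544 -0.725
outer loop
vertex 0.759 -0.168 -0.803
vertex 0.654 0.314 -0.38
vertex 1.208 0.294 -0.719
endloop
endfacet
facet normal 0.691 -0.598 -0.405
outer loop
vertex 0.759 -0.168 -0.803
vertex 1.208 0.294 -0.719
vertex 1.346 -0.574 0.8
endloop
endfacet
facet normal -0.423 0.545 -0.724
outer loop
vertex 1.208 0.294 -0.719
vertex 0.654 0.314 -0.38
vertex 1.103 0.776 -0.295
endloop
endfacet
facet normal 0.981 0.194 0.022
outer loop
vertex 1.208 0.294 -0.719
vertex 1.103 0.776 -0.295
vertex 1.346 -0.574 0.8
endloop
endfacet

endsolid


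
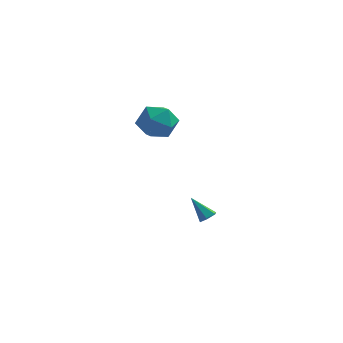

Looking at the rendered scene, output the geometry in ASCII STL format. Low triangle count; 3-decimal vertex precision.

solid 
facet normal -0.427 -0.904 0.021
outer loop
vertex -2.867 -2.205 3.995
vertex -1.964 -2.645 3.422
vertex -1.959 -2.621 4.578
endloop
endfacet
facet normal -0.617 -0.519 0.591
outer loop
vertex -2.867 -2.205 3.995
vertex -1.959 -2.621 4.578
vertex -2.462 -1.636 4.917
endloop
endfacet
facet normal -0.930 0.078 0.360
outer loop
vertex -2.867 -2.205 3.995
vertex -2.462 -1.636 4.917
vertex -2.779 -1.052 3.971
endloop
endfacet
facet normal -0.933 0.064 -0.354
outer loop
vertex -2.867 -2.205 3.995
vertex -2.779 -1.052 3.971
vertex -2.471 -1.675 3.046
endloop
endfacet
facet normal -0.622 -0.544 -0.563
outer loop
vertex -2.867 -2.205 3.995
vertex -2.471 -1.675 3.046
vertex -1.964 -2.645 3.422
endloop
endfacet
facet normal -0.023 -0.336 0.942
outer loop
vertex -2.462 -1.636 4.917
vertex -1.959 -2.621 4.578
vertex -1.309 -1.725 4.914
endloop
endfacet
facet normal 0.285 -0.958 0.019
outer loop
vertex -1.959 -2.621 4.578
vertex -1.964 -2.645 3.422
vertex -1.001 -2.348 3.989
endloop
endfacet
facet normal -0.031 -0.375 -0.926
outer loop
vertex -1.964 -2.645 3.422
vertex -2.471 -1.675 3.046
vertex -1.318 -1.764 3.043
endloop
endfacet
facet normal -0.534 0.608 -0.587
outer loop
vertex -2.471 -1.675 3.046
vertex -2.779 -1.052 3.971
vertex -1.821 -0.779 3.382
endloop
endfacet
facet normal -0.529 0.632 0.567
outer loop
vertex -2.779 -1.052 3.971
vertex -2.462 -1.636 4.917
vertex -1.816 -0.755 4.538
endloop
endfacet
facet normal 0.933 -0.064 0.354
outer loop
vertex -0.913 -1.195 3.965
vertex -1.309 -1.725 4.914
vertex -1.001 -2.348 3.989
endloop
endfacet
facet normal 0.930 -0.078 -0.360
outer loop
vertex -0.913 -1.195 3.965
vertex -1.001 -2.348 3.989
vertex -1.318 -1.764 3.043
endloop
endfacet
facet normal 0.617 0.519 -0.591
outer loop
vertex -0.913 -1.195 3.965
vertex -1.318 -1.764 3.043
vertex -1.821 -0.779 3.382
endloop
endfacet
facet normal 0.427 0.904 -0.021
outer loop
vertex -0.913 -1.195 3.965
vertex -1.821 -0.779 3.382
vertex -1.816 -0.755 4.538
endloop
endfacet
facet normal 0.622 0.544 0.563
outer loop
vertex -0.913 -1.195 3.965
vertex -1.816 -0.755 4.538
vertex -1.309 -1.725 4.914
endloop
endfacet
facet normal 0.534 -0.608 0.587
outer loop
vertex -1.001 -2.348 3.989
vertex -1.309 -1.725 4.914
vertex -1.959 -2.621 4.578
endloop
endfacet
facet normal 0.529 -0.632 -0.567
outer loop
vertex -1.318 -1.764 3.043
vertex -1.001 -2.348 3.989
vertex -1.964 -2.645 3.422
endloop
endfacet
facet normal 0.023 0.336 -0.942
outer loop
vertex -1.821 -0.779 3.382
vertex -1.318 -1.764 3.043
vertex -2.471 -1.675 3.046
endloop
endfacet
facet normal -0.285 0.958 -0.019
outer loop
vertex -1.816 -0.755 4.538
vertex -1.821 -0.779 3.382
vertex -2.779 -1.052 3.971
endloop
endfacet
facet normal 0.031 0.375 0.926
outer loop
vertex -1.309 -1.725 4.914
vertex -1.816 -0.755 4.538
vertex -2.462 -1.636 4.917
endloop
endfacet
facet normal 0.624 -0.137 -0.769
outer loop
vertex 0.799 -0.7 -2.649
vertex 0.408 -0.583 -2.987
vertex 0.722 -0.198 -2.801
endloop
endfacet
facet normal 0.552 0.318 0.771
outer loop
vertex 0.799 -0.7 -2.649
vertex 0.722 -0.198 -2.801
vertex -0.528 -0.377 -1.833
endloop
endfacet
facet normal 0.624 -0.137 -0.769
outer loop
vertex 0.722 -0.198 -2.801
vertex 0.408 -0.583 -2.987
vertex 0.331 -0.081 -3.139
endloop
endfacet
facet normal 0.063 0.963 0.260
outer loop
vertex 0.722 -0.198 -2.801
vertex 0.331 -0.081 -3.139
vertex -0.528 -0.377 -1.833
endloop
endfacet
facet normal 0.624 -0.137 -0.769
outer loop
vertex 0.331 -0.081 -3.139
vertex 0.408 -0.583 -2.987
vertex 0.017 -0.466 -3.325
endloop
endfacet
facet normal -0.670 0.685 -0.286
outer loop
vertex 0.331 -0.081 -3.139
vertex 0.017 -0.466 -3.325
vertex -0.528 -0.377 -1.833
endloop
endfacet
facet normal 0.624 -0.136 -0.769
outer loop
vertex 0.017 -0.466 -3.325
vertex 0.408 -0.583 -2.987
vertex 0.095 -0.968 -3.173
endloop
endfacet
facet normal -0.916 -0.239 -0.320
outer loop
vertex 0.017 -0.466 -3.325
vertex 0.095 -0.968 -3.173
vertex -0.528 -0.377 -1.833
endloop
endfacet
facet normal 0.625 -0.137 -0.768
outer loop
vertex 0.095 -0.968 -3.173
vertex 0.408 -0.583 -2.987
vertex 0.486 -1.085 -2.834
endloop
endfacet
facet normal -0.429 -0.883 0.190
outer loop
vertex 0.095 -0.968 -3.173
vertex 0.486 -1.085 -2.834
vertex -0.528 -0.377 -1.833
endloop
endfacet
facet normal 0.624 -0.138 -0.769
outer loop
vertex 0.486 -1.085 -2.834
vertex 0.408 -0.583 -2.987
vertex 0.799 -0.7 -2.649
endloop
endfacet
facet normal 0.306 -0.603 0.737
outer loop
vertex 0.486 -1.085 -2.834
vertex 0.799 -0.7 -2.649
vertex -0.528 -0.377 -1.833
endloop
endfacet

endsolid


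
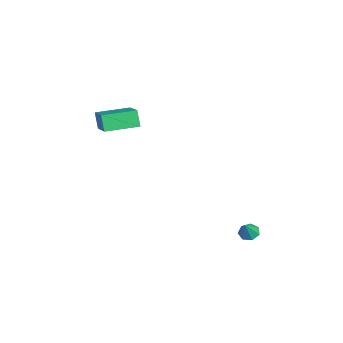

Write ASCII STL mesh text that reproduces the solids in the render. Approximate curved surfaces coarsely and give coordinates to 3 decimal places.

solid 
facet normal -0.890 -0.210 -0.404
outer loop
vertex -0.985 -3.793 3.5
vertex -1.43 -2.147 3.627
vertex -0.623 -3.627 2.616
endloop
endfacet
facet normal 0.260 -0.963 -0.074
outer loop
vertex 1.31 -3.173 3.493
vertex -0.985 -3.793 3.5
vertex -0.623 -3.627 2.616
endloop
endfacet
facet normal -0.890 -0.209 -0.405
outer loop
vertex -0.623 -3.627 2.616
vertex -1.43 -2.147 3.627
vertex -1.067 -1.981 2.743
endloop
endfacet
facet normal 0.373 0.171 -0.912
outer loop
vertex -1.067 -1.981 2.743
vertex 1.31 -3.173 3.493
vertex -0.623 -3.627 2.616
endloop
endfacet
facet normal -0.373 -0.171 0.912
outer loop
vertex -0.985 -3.793 3.5
vertex 0.503 -1.693 4.504
vertex -1.43 -2.147 3.627
endloop
endfacet
facet normal 0.260 -0.963 -0.074
outer loop
vertex 0.947 -3.339 4.377
vertex -0.985 -3.793 3.5
vertex 1.31 -3.173 3.493
endloop
endfacet
facet normal -0.374 -0.171 0.912
outer loop
vertex 0.947 -3.339 4.377
vertex 0.503 -1.693 4.504
vertex -0.985 -3.793 3.5
endloop
endfacet
facet normal -0.260 0.963 0.074
outer loop
vertex -1.43 -2.147 3.627
vertex 0.503 -1.693 4.504
vertex -1.067 -1.981 2.743
endloop
endfacet
facet normal 0.374 0.171 -0.912
outer loop
vertex 0.865 -1.527 3.62
vertex 1.31 -3.173 3.493
vertex -1.067 -1.981 2.743
endloop
endfacet
facet normal -0.260 0.963 0.074
outer loop
vertex -1.067 -1.981 2.743
vertex 0.503 -1.693 4.504
vertex 0.865 -1.527 3.62
endloop
endfacet
facet normal 0.890 0.209 0.405
outer loop
vertex 0.865 -1.527 3.62
vertex 0.947 -3.339 4.377
vertex 1.31 -3.173 3.493
endloop
endfacet
facet normal 0.891 0.209 0.404
outer loop
vertex 0.503 -1.693 4.504
vertex 0.947 -3.339 4.377
vertex 0.865 -1.527 3.62
endloop
endfacet
facet normal -0.546 0.190 -0.816
outer loop
vertex 3.212 3.292 -2.526
vertex 2.881 3.587 -2.236
vertex 3.319 3.738 -2.494
endloop
endfacet
facet normal 0.960 -0.218 -0.175
outer loop
vertex 3.212 3.292 -2.526
vertex 3.319 3.738 -2.494
vertex 3.439 3.393 -1.404
endloop
endfacet
facet normal -0.546 0.191 -0.816
outer loop
vertex 3.319 3.738 -2.494
vertex 2.881 3.587 -2.236
vertex 3.096 4.07 -2.267
endloop
endfacet
facet normal 0.850 0.522 0.072
outer loop
vertex 3.319 3.738 -2.494
vertex 3.096 4.07 -2.267
vertex 3.439 3.393 -1.404
endloop
endfacet
facet normal -0.546 0.191 -0.816
outer loop
vertex 3.096 4.07 -2.267
vertex 2.881 3.587 -2.236
vertex 2.712 4.039 -2.017
endloop
endfacet
facet normal 0.275 0.806 0.523
outer loop
vertex 3.096 4.07 -2.267
vertex 2.712 4.039 -2.017
vertex 3.439 3.393 -1.404
endloop
endfacet
facet normal -0.546 0.191 -0.816
outer loop
vertex 2.712 4.039 -2.017
vertex 2.881 3.587 -2.236
vertex 2.455 3.667 -1.932
endloop
endfacet
facet normal -0.334 0.423 0.842
outer loop
vertex 2.712 4.039 -2.017
vertex 2.455 3.667 -1.932
vertex 3.439 3.393 -1.404
endloop
endfacet
facet normal -0.547 0.189 -0.816
outer loop
vertex 2.455 3.667 -1.932
vertex 2.881 3.587 -2.236
vertex 2.519 3.235 -2.075
endloop
endfacet
facet normal -0.516 -0.337 0.787
outer loop
vertex 2.455 3.667 -1.932
vertex 2.519 3.235 -2.075
vertex 3.439 3.393 -1.404
endloop
endfacet
facet normal -0.547 0.190 -0.815
outer loop
vertex 2.519 3.235 -2.075
vertex 2.881 3.587 -2.236
vertex 2.856 3.068 -2.34
endloop
endfacet
facet normal -0.135 -0.907 0.399
outer loop
vertex 2.519 3.235 -2.075
vertex 2.856 3.068 -2.34
vertex 3.439 3.393 -1.404
endloop
endfacet
facet normal -0.546 0.190 -0.816
outer loop
vertex 2.856 3.068 -2.34
vertex 2.881 3.587 -2.236
vertex 3.212 3.292 -2.526
endloop
endfacet
facet normal 0.522 -0.853 -0.029
outer loop
vertex 2.856 3.068 -2.34
vertex 3.212 3.292 -2.526
vertex 3.439 3.393 -1.404
endloop
endfacet

endsolid


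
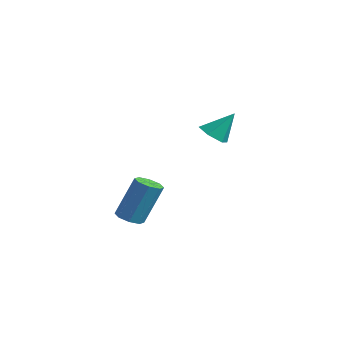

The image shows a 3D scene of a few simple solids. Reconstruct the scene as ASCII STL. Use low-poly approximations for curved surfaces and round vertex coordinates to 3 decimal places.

solid 
facet normal -0.267 -0.549 -0.792
outer loop
vertex 1.774 0.052 1.174
vertex 1.386 0.543 0.965
vertex 2.016 0.516 0.771
endloop
endfacet
facet normal 0.924 -0.195 0.331
outer loop
vertex 1.774 0.052 1.174
vertex 2.016 0.516 0.771
vertex 1.734 1.257 1.995
endloop
endfacet
facet normal -0.267 -0.549 -0.792
outer loop
vertex 2.016 0.516 0.771
vertex 1.386 0.543 0.965
vertex 1.628 1.007 0.562
endloop
endfacet
facet normal 0.806 0.570 -0.159
outer loop
vertex 2.016 0.516 0.771
vertex 1.628 1.007 0.562
vertex 1.734 1.257 1.995
endloop
endfacet
facet normal -0.268 -0.548 -0.792
outer loop
vertex 1.628 1.007 0.562
vertex 1.386 0.543 0.965
vertex 0.998 1.035 0.756
endloop
endfacet
facet normal -0.009 0.985 -0.171
outer loop
vertex 1.628 1.007 0.562
vertex 0.998 1.035 0.756
vertex 1.734 1.257 1.995
endloop
endfacet
facet normal -0.268 -0.548 -0.792
outer loop
vertex 0.998 1.035 0.756
vertex 1.386 0.543 0.965
vertex 0.756 0.571 1.159
endloop
endfacet
facet normal -0.708 0.636 0.307
outer loop
vertex 0.998 1.035 0.756
vertex 0.756 0.571 1.159
vertex 1.734 1.257 1.995
endloop
endfacet
facet normal -0.268 -0.549 -0.792
outer loop
vertex 0.756 0.571 1.159
vertex 1.386 0.543 0.965
vertex 1.144 0.08 1.368
endloop
endfacet
facet normal -0.591 -0.128 0.796
outer loop
vertex 0.756 0.571 1.159
vertex 1.144 0.08 1.368
vertex 1.734 1.257 1.995
endloop
endfacet
facet normal -0.268 -0.549 -0.792
outer loop
vertex 1.144 0.08 1.368
vertex 1.386 0.543 0.965
vertex 1.774 0.052 1.174
endloop
endfacet
facet normal 0.225 -0.544 0.809
outer loop
vertex 1.144 0.08 1.368
vertex 1.774 0.052 1.174
vertex 1.734 1.257 1.995
endloop
endfacet
facet normal -0.149 -0.365 -0.919
outer loop
vertex 3.707 -4.492 -1.489
vertex 3.247 -4.194 -1.533
vertex 3.778 -4.111 -1.652
endloop
endfacet
facet normal 0.974 -0.213 -0.074
outer loop
vertex 3.707 -4.492 -1.489
vertex 3.778 -4.111 -1.652
vertex 3.972 -3.845 0.137
endloop
endfacet
facet normal 0.974 -0.213 -0.074
outer loop
vertex 3.972 -3.845 0.137
vertex 3.778 -4.111 -1.652
vertex 4.043 -3.463 -0.027
endloop
endfacet
facet normal 0.151 0.366 0.918
outer loop
vertex 3.972 -3.845 0.137
vertex 4.043 -3.463 -0.027
vertex 3.513 -3.546 0.093
endloop
endfacet
facet normal -0.149 -0.366 -0.919
outer loop
vertex 3.778 -4.111 -1.652
vertex 3.247 -4.194 -1.533
vertex 3.538 -3.778 -1.746
endloop
endfacet
facet normal 0.808 0.490 -0.327
outer loop
vertex 3.778 -4.111 -1.652
vertex 3.538 -3.778 -1.746
vertex 4.043 -3.463 -0.027
endloop
endfacet
facet normal 0.808 0.491 -0.327
outer loop
vertex 4.043 -3.463 -0.027
vertex 3.538 -3.778 -1.746
vertex 3.803 -3.13 -0.12
endloop
endfacet
facet normal 0.151 0.365 0.919
outer loop
vertex 4.043 -3.463 -0.027
vertex 3.803 -3.13 -0.12
vertex 3.513 -3.546 0.093
endloop
endfacet
facet normal -0.149 -0.366 -0.919
outer loop
vertex 3.538 -3.778 -1.746
vertex 3.247 -4.194 -1.533
vertex 3.128 -3.689 -1.715
endloop
endfacet
facet normal 0.167 0.906 -0.388
outer loop
vertex 3.538 -3.778 -1.746
vertex 3.128 -3.689 -1.715
vertex 3.803 -3.13 -0.12
endloop
endfacet
facet normal 0.167 0.906 -0.388
outer loop
vertex 3.803 -3.13 -0.12
vertex 3.128 -3.689 -1.715
vertex 3.393 -3.041 -0.089
endloop
endfacet
facet normal 0.149 0.366 0.918
outer loop
vertex 3.803 -3.13 -0.12
vertex 3.393 -3.041 -0.089
vertex 3.513 -3.546 0.093
endloop
endfacet
facet normal -0.151 -0.366 -0.918
outer loop
vertex 3.128 -3.689 -1.715
vertex 3.247 -4.194 -1.533
vertex 2.788 -3.895 -1.577
endloop
endfacet
facet normal -0.570 0.791 -0.222
outer loop
vertex 3.128 -3.689 -1.715
vertex 2.788 -3.895 -1.577
vertex 3.393 -3.041 -0.089
endloop
endfacet
facet normal -0.571 0.790 -0.221
outer loop
vertex 3.393 -3.041 -0.089
vertex 2.788 -3.895 -1.577
vertex 3.053 -3.248 0.049
endloop
endfacet
facet normal 0.150 0.367 0.918
outer loop
vertex 3.393 -3.041 -0.089
vertex 3.053 -3.248 0.049
vertex 3.513 -3.546 0.093
endloop
endfacet
facet normal -0.151 -0.366 -0.918
outer loop
vertex 2.788 -3.895 -1.577
vertex 3.247 -4.194 -1.533
vertex 2.717 -4.277 -1.413
endloop
endfacet
facet normal -0.974 0.213 0.074
outer loop
vertex 2.788 -3.895 -1.577
vertex 2.717 -4.277 -1.413
vertex 3.053 -3.248 0.049
endloop
endfacet
facet normal -0.974 0.213 0.074
outer loop
vertex 3.053 -3.248 0.049
vertex 2.717 -4.277 -1.413
vertex 2.982 -3.629 0.212
endloop
endfacet
facet normal 0.149 0.365 0.919
outer loop
vertex 3.053 -3.248 0.049
vertex 2.982 -3.629 0.212
vertex 3.513 -3.546 0.093
endloop
endfacet
facet normal -0.151 -0.365 -0.919
outer loop
vertex 2.717 -4.277 -1.413
vertex 3.247 -4.194 -1.533
vertex 2.957 -4.61 -1.32
endloop
endfacet
facet normal -0.808 -0.491 0.327
outer loop
vertex 2.717 -4.277 -1.413
vertex 2.957 -4.61 -1.32
vertex 2.982 -3.629 0.212
endloop
endfacet
facet normal -0.808 -0.490 0.327
outer loop
vertex 2.982 -3.629 0.212
vertex 2.957 -4.61 -1.32
vertex 3.222 -3.962 0.306
endloop
endfacet
facet normal 0.149 0.366 0.919
outer loop
vertex 2.982 -3.629 0.212
vertex 3.222 -3.962 0.306
vertex 3.513 -3.546 0.093
endloop
endfacet
facet normal -0.149 -0.366 -0.918
outer loop
vertex 2.957 -4.61 -1.32
vertex 3.247 -4.194 -1.533
vertex 3.367 -4.699 -1.351
endloop
endfacet
facet normal -0.167 -0.906 0.388
outer loop
vertex 2.957 -4.61 -1.32
vertex 3.367 -4.699 -1.351
vertex 3.222 -3.962 0.306
endloop
endfacet
facet normal -0.167 -0.906 0.388
outer loop
vertex 3.222 -3.962 0.306
vertex 3.367 -4.699 -1.351
vertex 3.632 -4.051 0.275
endloop
endfacet
facet normal 0.149 0.366 0.919
outer loop
vertex 3.222 -3.962 0.306
vertex 3.632 -4.051 0.275
vertex 3.513 -3.546 0.093
endloop
endfacet
facet normal -0.150 -0.367 -0.918
outer loop
vertex 3.367 -4.699 -1.351
vertex 3.247 -4.194 -1.533
vertex 3.707 -4.492 -1.489
endloop
endfacet
facet normal 0.571 -0.790 0.222
outer loop
vertex 3.367 -4.699 -1.351
vertex 3.707 -4.492 -1.489
vertex 3.632 -4.051 0.275
endloop
endfacet
facet normal 0.570 -0.791 0.222
outer loop
vertex 3.632 -4.051 0.275
vertex 3.707 -4.492 -1.489
vertex 3.972 -3.845 0.137
endloop
endfacet
facet normal 0.151 0.366 0.918
outer loop
vertex 3.632 -4.051 0.275
vertex 3.972 -3.845 0.137
vertex 3.513 -3.546 0.093
endloop
endfacet

endsolid


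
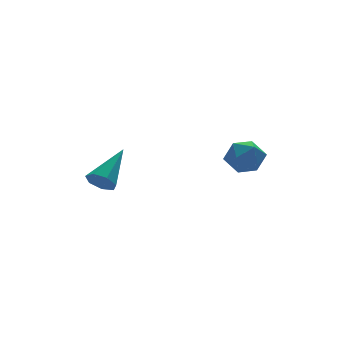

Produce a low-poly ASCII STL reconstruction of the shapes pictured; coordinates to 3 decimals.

solid 
facet normal -0.720 -0.465 -0.515
outer loop
vertex -1.918 1.682 2.297
vertex -2.342 1.863 2.727
vertex -2.161 2.163 2.203
endloop
endfacet
facet normal 0.714 0.232 -0.660
outer loop
vertex -1.918 1.682 2.297
vertex -2.161 2.163 2.203
vertex -0.958 2.757 3.713
endloop
endfacet
facet normal -0.720 -0.465 -0.515
outer loop
vertex -2.161 2.163 2.203
vertex -2.342 1.863 2.727
vertex -2.54 2.418 2.503
endloop
endfacet
facet normal 0.189 0.853 -0.486
outer loop
vertex -2.161 2.163 2.203
vertex -2.54 2.418 2.503
vertex -0.958 2.757 3.713
endloop
endfacet
facet normal -0.720 -0.465 -0.515
outer loop
vertex -2.54 2.418 2.503
vertex -2.342 1.863 2.727
vertex -2.77 2.255 2.972
endloop
endfacet
facet normal -0.325 0.931 0.164
outer loop
vertex -2.54 2.418 2.503
vertex -2.77 2.255 2.972
vertex -0.958 2.757 3.713
endloop
endfacet
facet normal -0.721 -0.466 -0.514
outer loop
vertex -2.77 2.255 2.972
vertex -2.342 1.863 2.727
vertex -2.677 1.798 3.256
endloop
endfacet
facet normal -0.440 0.408 0.800
outer loop
vertex -2.77 2.255 2.972
vertex -2.677 1.798 3.256
vertex -0.958 2.757 3.713
endloop
endfacet
facet normal -0.721 -0.464 -0.514
outer loop
vertex -2.677 1.798 3.256
vertex -2.342 1.863 2.727
vertex -2.332 1.389 3.141
endloop
endfacet
facet normal -0.070 -0.324 0.943
outer loop
vertex -2.677 1.798 3.256
vertex -2.332 1.389 3.141
vertex -0.958 2.757 3.713
endloop
endfacet
facet normal -0.720 -0.465 -0.515
outer loop
vertex -2.332 1.389 3.141
vertex -2.342 1.863 2.727
vertex -1.994 1.338 2.715
endloop
endfacet
facet normal 0.506 -0.712 0.487
outer loop
vertex -2.332 1.389 3.141
vertex -1.994 1.338 2.715
vertex -0.958 2.757 3.713
endloop
endfacet
facet normal -0.720 -0.466 -0.514
outer loop
vertex -1.994 1.338 2.715
vertex -2.342 1.863 2.727
vertex -1.918 1.682 2.297
endloop
endfacet
facet normal 0.856 -0.465 -0.227
outer loop
vertex -1.994 1.338 2.715
vertex -1.918 1.682 2.297
vertex -0.958 2.757 3.713
endloop
endfacet
facet normal -0.587 0.726 0.358
outer loop
vertex 1.868 0.333 3.576
vertex 2.236 0.259 4.329
vertex 2.548 0.793 3.759
endloop
endfacet
facet normal -0.463 0.819 -0.338
outer loop
vertex 1.868 0.333 3.576
vertex 2.548 0.793 3.759
vertex 2.472 0.437 3.0
endloop
endfacet
facet normal -0.691 0.238 -0.682
outer loop
vertex 1.868 0.333 3.576
vertex 2.472 0.437 3.0
vertex 2.112 -0.317 3.102
endloop
endfacet
facet normal -0.956 -0.214 -0.199
outer loop
vertex 1.868 0.333 3.576
vertex 2.112 -0.317 3.102
vertex 1.966 -0.427 3.923
endloop
endfacet
facet normal -0.892 0.088 0.444
outer loop
vertex 1.868 0.333 3.576
vertex 1.966 -0.427 3.923
vertex 2.236 0.259 4.329
endloop
endfacet
facet normal 0.243 0.869 -0.432
outer loop
vertex 2.472 0.437 3.0
vertex 2.548 0.793 3.759
vertex 3.214 0.427 3.397
endloop
endfacet
facet normal 0.043 0.717 0.695
outer loop
vertex 2.548 0.793 3.759
vertex 2.236 0.259 4.329
vertex 3.068 0.317 4.218
endloop
endfacet
facet normal -0.451 -0.317 0.835
outer loop
vertex 2.236 0.259 4.329
vertex 1.966 -0.427 3.923
vertex 2.708 -0.437 4.32
endloop
endfacet
facet normal -0.555 -0.806 -0.207
outer loop
vertex 1.966 -0.427 3.923
vertex 2.112 -0.317 3.102
vertex 2.632 -0.793 3.561
endloop
endfacet
facet normal -0.127 -0.073 -0.989
outer loop
vertex 2.112 -0.317 3.102
vertex 2.472 0.437 3.0
vertex 2.944 -0.259 2.991
endloop
endfacet
facet normal 0.956 0.214 0.199
outer loop
vertex 3.312 -0.333 3.744
vertex 3.214 0.427 3.397
vertex 3.068 0.317 4.218
endloop
endfacet
facet normal 0.691 -0.238 0.682
outer loop
vertex 3.312 -0.333 3.744
vertex 3.068 0.317 4.218
vertex 2.708 -0.437 4.32
endloop
endfacet
facet normal 0.463 -0.819 0.338
outer loop
vertex 3.312 -0.333 3.744
vertex 2.708 -0.437 4.32
vertex 2.632 -0.793 3.561
endloop
endfacet
facet normal 0.587 -0.726 -0.358
outer loop
vertex 3.312 -0.333 3.744
vertex 2.632 -0.793 3.561
vertex 2.944 -0.259 2.991
endloop
endfacet
facet normal 0.892 -0.088 -0.444
outer loop
vertex 3.312 -0.333 3.744
vertex 2.944 -0.259 2.991
vertex 3.214 0.427 3.397
endloop
endfacet
facet normal 0.555 0.806 0.207
outer loop
vertex 3.068 0.317 4.218
vertex 3.214 0.427 3.397
vertex 2.548 0.793 3.759
endloop
endfacet
facet normal 0.127 0.073 0.989
outer loop
vertex 2.708 -0.437 4.32
vertex 3.068 0.317 4.218
vertex 2.236 0.259 4.329
endloop
endfacet
facet normal -0.243 -0.869 0.432
outer loop
vertex 2.632 -0.793 3.561
vertex 2.708 -0.437 4.32
vertex 1.966 -0.427 3.923
endloop
endfacet
facet normal -0.043 -0.717 -0.695
outer loop
vertex 2.944 -0.259 2.991
vertex 2.632 -0.793 3.561
vertex 2.112 -0.317 3.102
endloop
endfacet
facet normal 0.451 0.317 -0.835
outer loop
vertex 3.214 0.427 3.397
vertex 2.944 -0.259 2.991
vertex 2.472 0.437 3.0
endloop
endfacet

endsolid


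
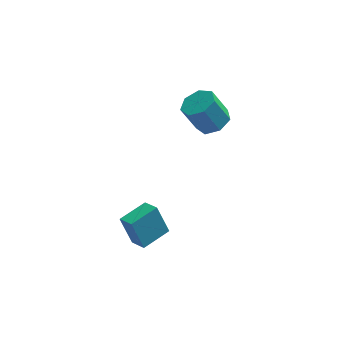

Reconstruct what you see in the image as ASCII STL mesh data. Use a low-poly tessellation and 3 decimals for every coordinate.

solid 
facet normal -0.783 -0.612 -0.114
outer loop
vertex -2.655 -3.113 -0.924
vertex -3.183 -2.36 -1.341
vertex -2.105 -3.542 -2.398
endloop
endfacet
facet normal 0.524 -0.745 0.412
outer loop
vertex -0.877 -2.58 -2.219
vertex -2.655 -3.113 -0.924
vertex -2.105 -3.542 -2.398
endloop
endfacet
facet normal -0.782 -0.612 -0.113
outer loop
vertex -2.105 -3.542 -2.398
vertex -3.183 -2.36 -1.341
vertex -2.634 -2.789 -2.814
endloop
endfacet
facet normal 0.337 -0.262 -0.904
outer loop
vertex -2.634 -2.789 -2.814
vertex -0.877 -2.58 -2.219
vertex -2.105 -3.542 -2.398
endloop
endfacet
facet normal -0.338 0.263 0.904
outer loop
vertex -2.655 -3.113 -0.924
vertex -1.955 -1.398 -1.162
vertex -3.183 -2.36 -1.341
endloop
endfacet
facet normal 0.524 -0.745 0.412
outer loop
vertex -1.426 -2.151 -0.746
vertex -2.655 -3.113 -0.924
vertex -0.877 -2.58 -2.219
endloop
endfacet
facet normal -0.337 0.263 0.904
outer loop
vertex -1.426 -2.151 -0.746
vertex -1.955 -1.398 -1.162
vertex -2.655 -3.113 -0.924
endloop
endfacet
facet normal -0.524 0.745 -0.412
outer loop
vertex -3.183 -2.36 -1.341
vertex -1.955 -1.398 -1.162
vertex -2.634 -2.789 -2.814
endloop
endfacet
facet normal 0.337 -0.264 -0.904
outer loop
vertex -1.405 -1.827 -2.636
vertex -0.877 -2.58 -2.219
vertex -2.634 -2.789 -2.814
endloop
endfacet
facet normal -0.524 0.745 -0.412
outer loop
vertex -2.634 -2.789 -2.814
vertex -1.955 -1.398 -1.162
vertex -1.405 -1.827 -2.636
endloop
endfacet
facet normal 0.783 0.612 0.114
outer loop
vertex -1.405 -1.827 -2.636
vertex -1.426 -2.151 -0.746
vertex -0.877 -2.58 -2.219
endloop
endfacet
facet normal 0.782 0.612 0.114
outer loop
vertex -1.955 -1.398 -1.162
vertex -1.426 -2.151 -0.746
vertex -1.405 -1.827 -2.636
endloop
endfacet
facet normal 0.463 -0.047 -0.885
outer loop
vertex 2.399 3.142 0.47
vertex 1.603 3.46 0.037
vertex 2.336 3.969 0.393
endloop
endfacet
facet normal 0.883 0.110 0.456
outer loop
vertex 2.399 3.142 0.47
vertex 2.336 3.969 0.393
vertex 1.613 3.221 1.975
endloop
endfacet
facet normal 0.883 0.110 0.456
outer loop
vertex 1.613 3.221 1.975
vertex 2.336 3.969 0.393
vertex 1.55 4.048 1.898
endloop
endfacet
facet normal -0.462 0.047 0.886
outer loop
vertex 1.613 3.221 1.975
vertex 1.55 4.048 1.898
vertex 0.817 3.54 1.543
endloop
endfacet
facet normal 0.462 -0.046 -0.886
outer loop
vertex 2.336 3.969 0.393
vertex 1.603 3.46 0.037
vertex 1.721 4.413 0.049
endloop
endfacet
facet normal 0.491 0.845 0.212
outer loop
vertex 2.336 3.969 0.393
vertex 1.721 4.413 0.049
vertex 1.55 4.048 1.898
endloop
endfacet
facet normal 0.491 0.845 0.212
outer loop
vertex 1.55 4.048 1.898
vertex 1.721 4.413 0.049
vertex 0.935 4.492 1.554
endloop
endfacet
facet normal -0.462 0.047 0.886
outer loop
vertex 1.55 4.048 1.898
vertex 0.935 4.492 1.554
vertex 0.817 3.54 1.543
endloop
endfacet
facet normal 0.462 -0.046 -0.886
outer loop
vertex 1.721 4.413 0.049
vertex 1.603 3.46 0.037
vertex 1.017 4.14 -0.304
endloop
endfacet
facet normal -0.270 0.944 -0.191
outer loop
vertex 1.721 4.413 0.049
vertex 1.017 4.14 -0.304
vertex 0.935 4.492 1.554
endloop
endfacet
facet normal -0.270 0.944 -0.191
outer loop
vertex 0.935 4.492 1.554
vertex 1.017 4.14 -0.304
vertex 0.231 4.219 1.201
endloop
endfacet
facet normal -0.462 0.047 0.885
outer loop
vertex 0.935 4.492 1.554
vertex 0.231 4.219 1.201
vertex 0.817 3.54 1.543
endloop
endfacet
facet normal 0.462 -0.046 -0.886
outer loop
vertex 1.017 4.14 -0.304
vertex 1.603 3.46 0.037
vertex 0.755 3.355 -0.4
endloop
endfacet
facet normal -0.829 0.332 -0.450
outer loop
vertex 1.017 4.14 -0.304
vertex 0.755 3.355 -0.4
vertex 0.231 4.219 1.201
endloop
endfacet
facet normal -0.829 0.332 -0.450
outer loop
vertex 0.231 4.219 1.201
vertex 0.755 3.355 -0.4
vertex -0.031 3.434 1.105
endloop
endfacet
facet normal -0.463 0.046 0.885
outer loop
vertex 0.231 4.219 1.201
vertex -0.031 3.434 1.105
vertex 0.817 3.54 1.543
endloop
endfacet
facet normal 0.462 -0.047 -0.886
outer loop
vertex 0.755 3.355 -0.4
vertex 1.603 3.46 0.037
vertex 1.131 2.65 -0.166
endloop
endfacet
facet normal -0.763 -0.530 -0.371
outer loop
vertex 0.755 3.355 -0.4
vertex 1.131 2.65 -0.166
vertex -0.031 3.434 1.105
endloop
endfacet
facet normal -0.763 -0.530 -0.371
outer loop
vertex -0.031 3.434 1.105
vertex 1.131 2.65 -0.166
vertex 0.345 2.729 1.339
endloop
endfacet
facet normal -0.463 0.047 0.885
outer loop
vertex -0.031 3.434 1.105
vertex 0.345 2.729 1.339
vertex 0.817 3.54 1.543
endloop
endfacet
facet normal 0.462 -0.047 -0.886
outer loop
vertex 1.131 2.65 -0.166
vertex 1.603 3.46 0.037
vertex 1.863 2.555 0.221
endloop
endfacet
facet normal -0.123 -0.992 -0.012
outer loop
vertex 1.131 2.65 -0.166
vertex 1.863 2.555 0.221
vertex 0.345 2.729 1.339
endloop
endfacet
facet normal -0.123 -0.992 -0.012
outer loop
vertex 0.345 2.729 1.339
vertex 1.863 2.555 0.221
vertex 1.077 2.634 1.726
endloop
endfacet
facet normal -0.462 0.046 0.886
outer loop
vertex 0.345 2.729 1.339
vertex 1.077 2.634 1.726
vertex 0.817 3.54 1.543
endloop
endfacet
facet normal 0.463 -0.047 -0.885
outer loop
vertex 1.863 2.555 0.221
vertex 1.603 3.46 0.037
vertex 2.399 3.142 0.47
endloop
endfacet
facet normal 0.610 -0.708 0.356
outer loop
vertex 1.863 2.555 0.221
vertex 2.399 3.142 0.47
vertex 1.077 2.634 1.726
endloop
endfacet
facet normal 0.610 -0.708 0.356
outer loop
vertex 1.077 2.634 1.726
vertex 2.399 3.142 0.47
vertex 1.613 3.221 1.975
endloop
endfacet
facet normal -0.462 0.046 0.886
outer loop
vertex 1.077 2.634 1.726
vertex 1.613 3.221 1.975
vertex 0.817 3.54 1.543
endloop
endfacet

endsolid


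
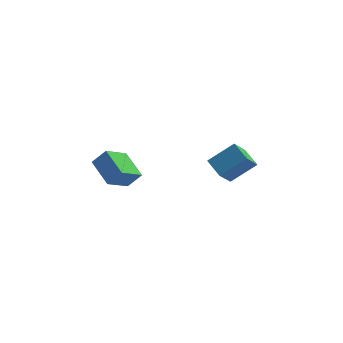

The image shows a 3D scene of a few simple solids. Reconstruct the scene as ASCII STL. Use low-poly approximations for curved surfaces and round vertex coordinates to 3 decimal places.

solid 
facet normal -0.672 -0.044 -0.739
outer loop
vertex -4.248 -1.199 -0.27
vertex -5.069 0.361 0.383
vertex -3.124 -0.153 -1.355
endloop
endfacet
facet normal 0.437 -0.830 -0.348
outer loop
vertex -2.331 -0.101 -0.483
vertex -4.248 -1.199 -0.27
vertex -3.124 -0.153 -1.355
endloop
endfacet
facet normal -0.672 -0.044 -0.739
outer loop
vertex -3.124 -0.153 -1.355
vertex -5.069 0.361 0.383
vertex -3.945 1.407 -0.702
endloop
endfacet
facet normal 0.598 0.556 -0.577
outer loop
vertex -3.945 1.407 -0.702
vertex -2.331 -0.101 -0.483
vertex -3.124 -0.153 -1.355
endloop
endfacet
facet normal -0.598 -0.556 0.577
outer loop
vertex -4.248 -1.199 -0.27
vertex -4.276 0.413 1.255
vertex -5.069 0.361 0.383
endloop
endfacet
facet normal 0.437 -0.830 -0.348
outer loop
vertex -3.455 -1.147 0.602
vertex -4.248 -1.199 -0.27
vertex -2.331 -0.101 -0.483
endloop
endfacet
facet normal -0.598 -0.556 0.577
outer loop
vertex -3.455 -1.147 0.602
vertex -4.276 0.413 1.255
vertex -4.248 -1.199 -0.27
endloop
endfacet
facet normal -0.437 0.830 0.348
outer loop
vertex -5.069 0.361 0.383
vertex -4.276 0.413 1.255
vertex -3.945 1.407 -0.702
endloop
endfacet
facet normal 0.598 0.556 -0.577
outer loop
vertex -3.152 1.459 0.17
vertex -2.331 -0.101 -0.483
vertex -3.945 1.407 -0.702
endloop
endfacet
facet normal -0.437 0.830 0.348
outer loop
vertex -3.945 1.407 -0.702
vertex -4.276 0.413 1.255
vertex -3.152 1.459 0.17
endloop
endfacet
facet normal 0.672 0.044 0.739
outer loop
vertex -3.152 1.459 0.17
vertex -3.455 -1.147 0.602
vertex -2.331 -0.101 -0.483
endloop
endfacet
facet normal 0.672 0.044 0.739
outer loop
vertex -4.276 0.413 1.255
vertex -3.455 -1.147 0.602
vertex -3.152 1.459 0.17
endloop
endfacet
facet normal -0.379 -0.553 0.742
outer loop
vertex 3.603 1.406 -0.511
vertex 2.978 2.478 -0.032
vertex 2.056 0.995 -1.608
endloop
endfacet
facet normal 0.469 -0.806 -0.360
outer loop
vertex 2.762 2.022 -2.988
vertex 3.603 1.406 -0.511
vertex 2.056 0.995 -1.608
endloop
endfacet
facet normal -0.380 -0.553 0.742
outer loop
vertex 2.056 0.995 -1.608
vertex 2.978 2.478 -0.032
vertex 1.432 2.067 -1.129
endloop
endfacet
facet normal -0.797 -0.212 -0.565
outer loop
vertex 1.432 2.067 -1.129
vertex 2.762 2.022 -2.988
vertex 2.056 0.995 -1.608
endloop
endfacet
facet normal 0.797 0.212 0.566
outer loop
vertex 3.603 1.406 -0.511
vertex 3.684 3.505 -1.412
vertex 2.978 2.478 -0.032
endloop
endfacet
facet normal 0.470 -0.806 -0.360
outer loop
vertex 4.308 2.433 -1.891
vertex 3.603 1.406 -0.511
vertex 2.762 2.022 -2.988
endloop
endfacet
facet normal 0.797 0.212 0.565
outer loop
vertex 4.308 2.433 -1.891
vertex 3.684 3.505 -1.412
vertex 3.603 1.406 -0.511
endloop
endfacet
facet normal -0.470 0.806 0.360
outer loop
vertex 2.978 2.478 -0.032
vertex 3.684 3.505 -1.412
vertex 1.432 2.067 -1.129
endloop
endfacet
facet normal -0.797 -0.212 -0.565
outer loop
vertex 2.137 3.094 -2.509
vertex 2.762 2.022 -2.988
vertex 1.432 2.067 -1.129
endloop
endfacet
facet normal -0.470 0.806 0.360
outer loop
vertex 1.432 2.067 -1.129
vertex 3.684 3.505 -1.412
vertex 2.137 3.094 -2.509
endloop
endfacet
facet normal 0.379 0.553 -0.742
outer loop
vertex 2.137 3.094 -2.509
vertex 4.308 2.433 -1.891
vertex 2.762 2.022 -2.988
endloop
endfacet
facet normal 0.379 0.552 -0.742
outer loop
vertex 3.684 3.505 -1.412
vertex 4.308 2.433 -1.891
vertex 2.137 3.094 -2.509
endloop
endfacet

endsolid
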